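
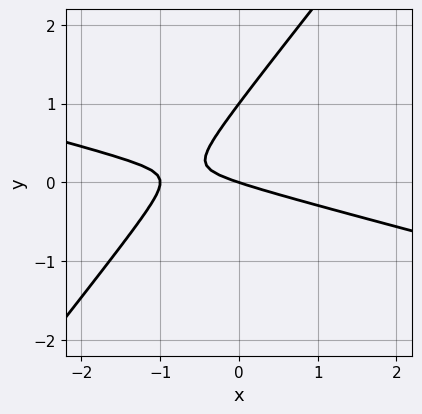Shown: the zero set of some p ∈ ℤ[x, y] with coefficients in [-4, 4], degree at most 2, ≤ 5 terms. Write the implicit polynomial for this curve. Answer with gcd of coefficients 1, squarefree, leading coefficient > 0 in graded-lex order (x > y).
x^2 + 3*x*y - 3*y^2 + x + 3*y

(a) deg p = 2.
(b) From the axis intercepts and sections: among the integer gridlines, it crosses the y-axis at y ∈ {0, 1}; the x-axis gridline crossings are at x ∈ {-1, 0}.
(c) Putting this together gives p.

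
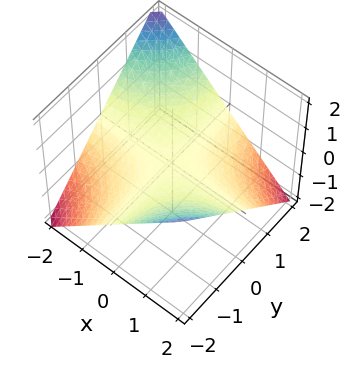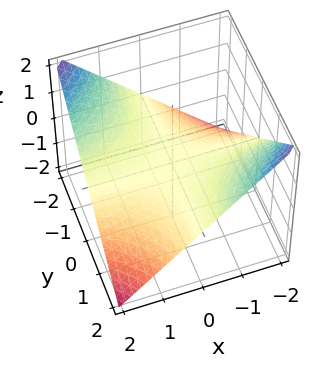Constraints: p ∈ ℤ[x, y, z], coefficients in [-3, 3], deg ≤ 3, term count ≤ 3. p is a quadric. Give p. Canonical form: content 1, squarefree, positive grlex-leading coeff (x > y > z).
x*y + 2*z

deg p = 2. A hyperbolic paraboloid; a quadric.
From the visible intercepts: the visible y-axis segment lies entirely on the surface; it meets the z-axis at z = 0 (among the integer gridlines); every point of the x-axis in the box is on the surface.
These observations pin down the coefficients.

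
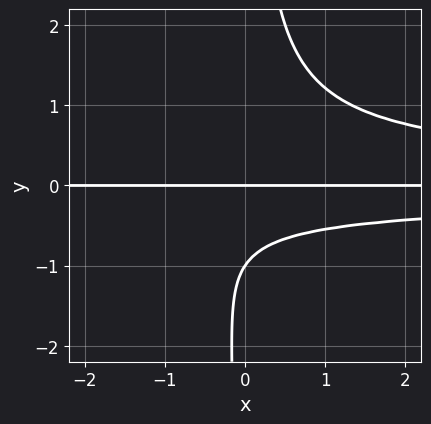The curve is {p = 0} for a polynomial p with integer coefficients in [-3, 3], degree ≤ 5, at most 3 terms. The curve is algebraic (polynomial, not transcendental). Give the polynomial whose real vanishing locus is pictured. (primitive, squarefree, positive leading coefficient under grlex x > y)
3*x*y^3 - 2*y^2 - 2*y

(a) The degree is 4 — no degree-3 curve has this shape.
(b) From the visible intercepts: the visible x-axis segment lies entirely on the curve; the y-axis gridline crossings are at y ∈ {-1, 0}.
(c) Solving for integer coefficients yields p as stated.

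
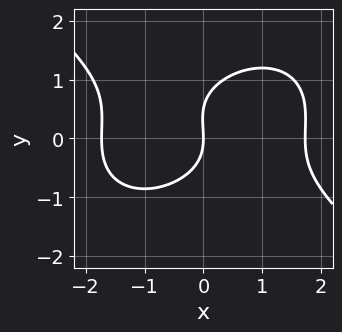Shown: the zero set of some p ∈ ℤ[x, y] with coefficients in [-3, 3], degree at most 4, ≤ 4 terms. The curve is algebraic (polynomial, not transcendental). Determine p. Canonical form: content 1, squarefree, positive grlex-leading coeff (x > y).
Degree: the shape is more complex than any degree-2 curve, so deg p = 3.
Reading off the gridlines: one y-axis crossing is at y = 0; one x-axis crossing is at x = 0.
Fitting integer coefficients to these (and the overall shape) gives p.

x^3 + 2*y^3 - y^2 - 3*x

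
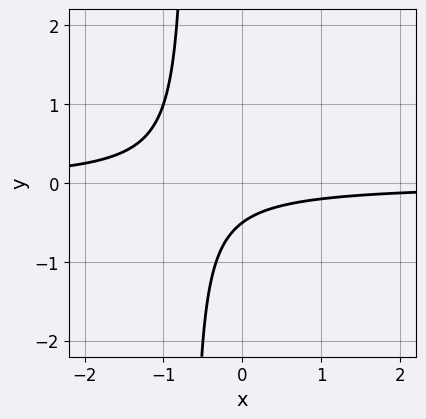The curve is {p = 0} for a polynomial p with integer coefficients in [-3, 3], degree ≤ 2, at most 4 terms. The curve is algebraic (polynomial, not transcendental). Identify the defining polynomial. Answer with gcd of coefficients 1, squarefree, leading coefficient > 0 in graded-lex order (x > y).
3*x*y + 2*y + 1

First, the degree is 2 — the shape is more complex than any degree-1 curve.
Then, from the visible intercepts: no x-intercept at any integer in the box.
Finally, the integer polynomial consistent with all of this is the stated p.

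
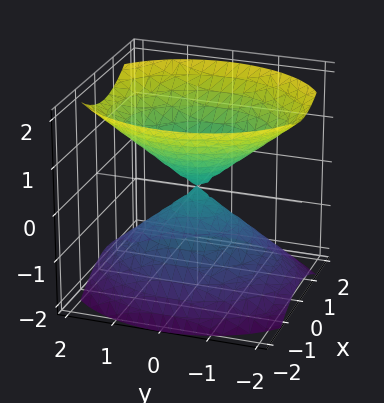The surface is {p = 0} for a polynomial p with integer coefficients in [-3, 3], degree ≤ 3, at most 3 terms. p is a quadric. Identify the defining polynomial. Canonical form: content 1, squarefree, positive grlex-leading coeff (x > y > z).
First, there are 2 components. Treating them together as one polynomial.
Next, degree: two nappes meeting at a single point; a quadric, so deg p = 2.
Then, symmetries: it's symmetric under z → −z, forcing even powers of z; mirror symmetry x ↦ −x ⇒ only even powers of x; the y ↦ −y reflection is a symmetry, so y appears only in even powers.
Next, observable constraints: one y-axis crossing is at y = 0; it crosses the z-axis at the gridline z = 0; one x-axis crossing is at x = 0.
Finally, together with the visible shape, these determine p as stated.

3*x^2 + 2*y^2 - 3*z^2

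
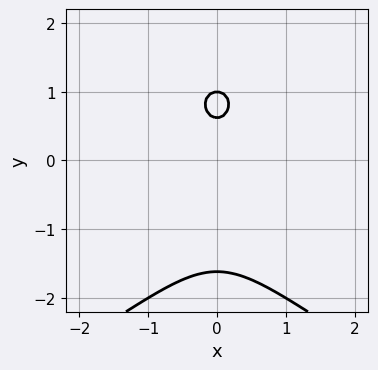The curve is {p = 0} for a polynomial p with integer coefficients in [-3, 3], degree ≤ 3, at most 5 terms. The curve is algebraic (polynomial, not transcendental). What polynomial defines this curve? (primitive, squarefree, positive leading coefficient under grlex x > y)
y^3 + 3*x^2 - 2*y + 1

1. Degree: the shape is more complex than any degree-2 curve, so deg p = 3.
2. Symmetries: the x ↦ −x reflection is a symmetry, so x appears only in even powers.
3. Observable constraints: it meets the y-axis at y = 1 (among the integer gridlines); it misses every integer gridline on the x-axis.
4. Together with the visible shape, these determine p as stated.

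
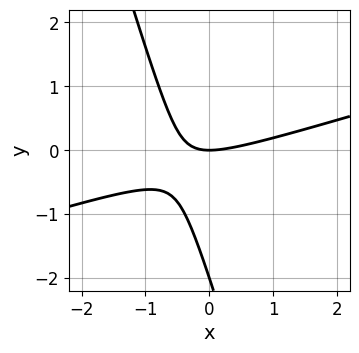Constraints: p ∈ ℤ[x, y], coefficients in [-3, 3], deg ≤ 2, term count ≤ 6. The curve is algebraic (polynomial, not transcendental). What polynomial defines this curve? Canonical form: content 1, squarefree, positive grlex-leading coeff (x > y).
x^2 - 3*x*y - y^2 - 2*y

1. Degree: a generic line meets the curve in up to 2 points, so deg p = 2.
2. From the axis intercepts and sections: it crosses the x-axis at the gridline x = 0; among the integer gridlines, it crosses the y-axis at y ∈ {-2, 0}.
3. The integer polynomial consistent with all of this is the stated p.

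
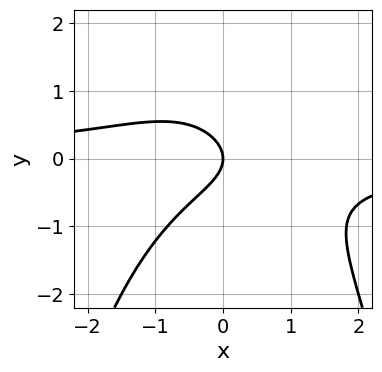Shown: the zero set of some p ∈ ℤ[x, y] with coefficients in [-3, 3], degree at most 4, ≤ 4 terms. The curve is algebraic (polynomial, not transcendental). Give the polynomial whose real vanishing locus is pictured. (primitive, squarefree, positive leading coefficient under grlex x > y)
First, the degree is 3 — a generic line meets the curve in up to 3 points.
Next, checking where it meets the axes: it meets the x-axis at x = 0 (among the integer gridlines); it crosses the y-axis at the gridline y = 0.
Finally, the integer polynomial consistent with all of this is the stated p.

2*x^2*y + 3*y^2 + 2*x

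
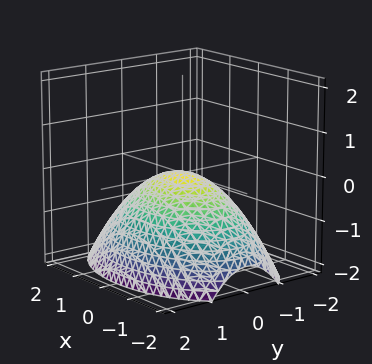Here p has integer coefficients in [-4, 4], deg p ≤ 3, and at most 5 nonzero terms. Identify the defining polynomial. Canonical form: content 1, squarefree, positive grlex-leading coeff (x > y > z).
x^2 + 2*y^2 + 3*z

1. deg p = 2.
2. Symmetries: it's symmetric under x → −x, forcing even powers of x; the y ↦ −y reflection is a symmetry, so y appears only in even powers.
3. Reading off the gridlines: it meets the z-axis at z = 0 (among the integer gridlines); it crosses the y-axis at the gridline y = 0; one x-axis crossing is at x = 0.
4. Fitting integer coefficients to these (and the overall shape) gives p.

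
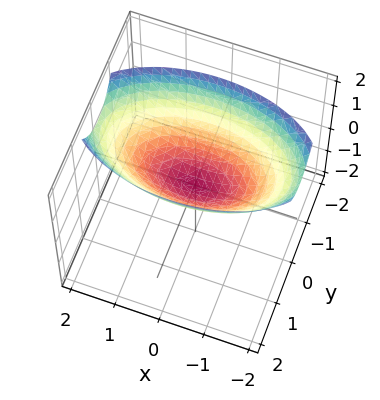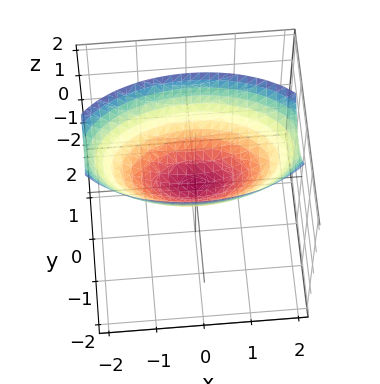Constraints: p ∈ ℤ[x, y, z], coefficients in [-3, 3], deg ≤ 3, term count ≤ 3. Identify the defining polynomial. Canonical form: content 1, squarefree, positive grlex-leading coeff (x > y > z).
x^2 + 3*y^2 - 3*z

The degree is 2 — a paraboloid; a quadric.
Symmetries: the y ↦ −y reflection is a symmetry, so y appears only in even powers; the x ↦ −x reflection is a symmetry, so x appears only in even powers.
From the visible intercepts: it crosses the x-axis at the gridline x = 0; it meets the z-axis at z = 0 (among the integer gridlines); it crosses the y-axis at the gridline y = 0.
Assembling these constraints gives the stated polynomial.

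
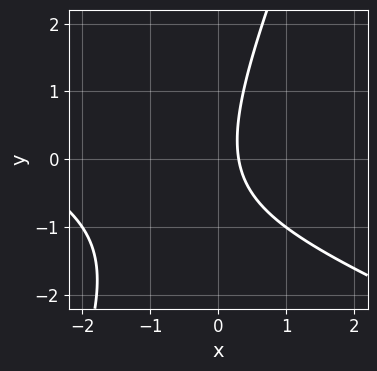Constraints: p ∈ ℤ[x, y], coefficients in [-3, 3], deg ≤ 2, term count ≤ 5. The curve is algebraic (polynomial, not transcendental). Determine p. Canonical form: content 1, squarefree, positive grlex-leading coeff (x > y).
x^2 + 2*x*y - y^2 + 3*x - 1

First, the degree is 2 — no degree-1 curve has this shape.
Next, observable constraints: no y-intercept at any integer in the box.
Finally, assembling these constraints gives the stated polynomial.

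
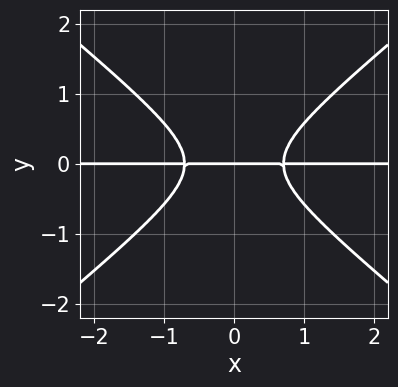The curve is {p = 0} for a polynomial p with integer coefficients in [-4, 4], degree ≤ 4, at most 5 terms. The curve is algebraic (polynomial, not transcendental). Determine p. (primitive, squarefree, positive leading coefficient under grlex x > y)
2*x^2*y - 3*y^3 - y

1. The degree is 3 — no degree-2 curve has this shape.
2. Symmetries: the x ↦ −x reflection is a symmetry, so x appears only in even powers.
3. Reading off the gridlines: the visible x-axis segment lies entirely on the curve; it meets the y-axis at y = 0 (among the integer gridlines).
4. Solving for integer coefficients yields p as stated.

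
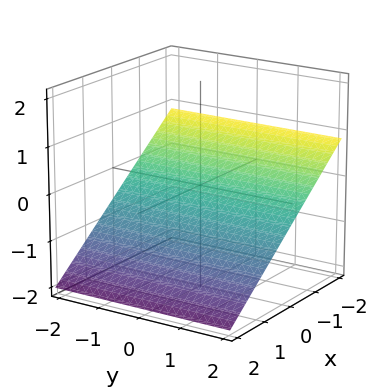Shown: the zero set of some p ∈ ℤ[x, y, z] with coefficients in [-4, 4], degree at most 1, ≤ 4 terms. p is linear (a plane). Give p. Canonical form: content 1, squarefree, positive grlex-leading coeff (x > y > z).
(a) The degree is 1 — the surface is flat (a plane).
(b) Reading off the gridlines: it crosses the x-axis at the gridline x = -1; the surface avoids every integer y-axis point in the box.
(c) Assembling these constraints gives the stated polynomial.

2*x + 3*z + 2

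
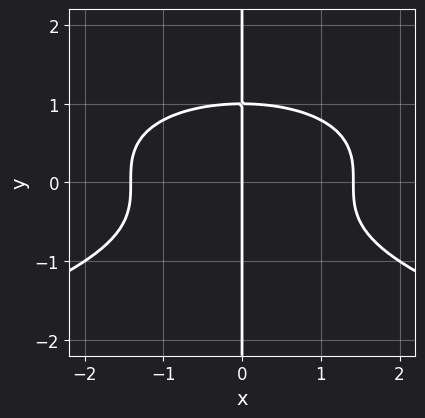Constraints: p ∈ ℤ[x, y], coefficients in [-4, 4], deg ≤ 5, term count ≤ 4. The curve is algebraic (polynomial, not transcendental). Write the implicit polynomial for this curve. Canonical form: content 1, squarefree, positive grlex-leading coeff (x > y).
2*x*y^3 + x^3 - 2*x

First, the degree is 4 — the shape is more complex than any degree-3 curve.
Next, from the visible intercepts: every point of the y-axis in the box is on the curve; one x-axis crossing is at x = 0.
Finally, matching integer coefficients to the picture gives p.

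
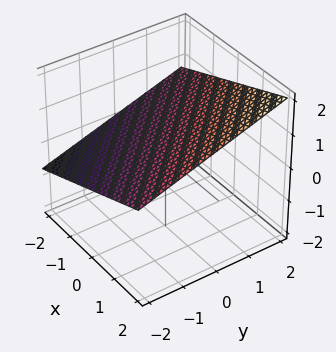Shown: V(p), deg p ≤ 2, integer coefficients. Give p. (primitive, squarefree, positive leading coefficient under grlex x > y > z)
x + y - 3*z + 2

(a) Degree: every cross-section is a straight line — this is a plane, so deg p = 1.
(b) From the visible intercepts: it meets the x-axis at x = -2 (among the integer gridlines); it crosses the y-axis at the gridline y = -2.
(c) Putting this together gives p.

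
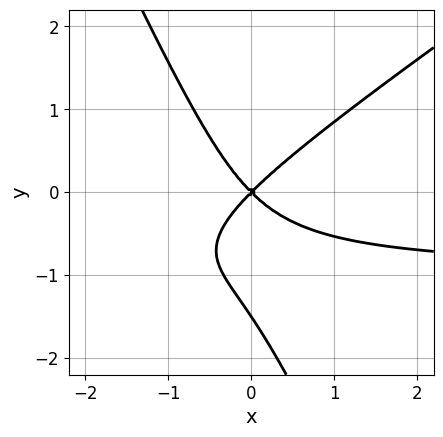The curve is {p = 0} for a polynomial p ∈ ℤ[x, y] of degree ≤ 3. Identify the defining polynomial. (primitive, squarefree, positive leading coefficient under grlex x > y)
3*x^2*y - 3*x*y^2 - 2*y^3 + 3*x^2 - 3*y^2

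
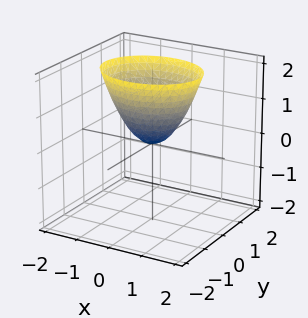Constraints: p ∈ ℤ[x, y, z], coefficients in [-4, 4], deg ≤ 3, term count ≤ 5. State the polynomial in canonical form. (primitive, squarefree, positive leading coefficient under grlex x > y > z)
2*x^2 + 3*y^2 - 2*z

First, deg p = 2.
Then, symmetries: mirror symmetry x ↦ −x ⇒ only even powers of x; mirror symmetry y ↦ −y ⇒ only even powers of y.
Next, reading off the gridlines: it meets the z-axis at z = 0 (among the integer gridlines); it crosses the y-axis at the gridline y = 0; it crosses the x-axis at the gridline x = 0.
Finally, matching integer coefficients to the picture gives p.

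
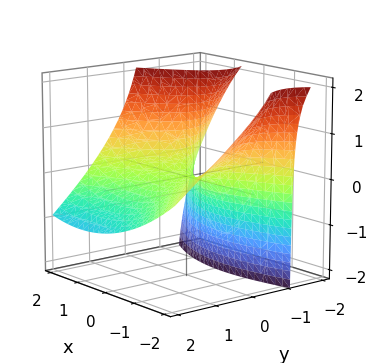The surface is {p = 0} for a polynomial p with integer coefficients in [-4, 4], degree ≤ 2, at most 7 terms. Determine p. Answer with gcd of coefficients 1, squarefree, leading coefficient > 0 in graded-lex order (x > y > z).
Degree: a generic line meets the surface in up to 2 points, so deg p = 2.
Checking where it meets the axes: one z-axis crossing is at z = 0; it meets the y-axis at y = 0 (among the integer gridlines); it crosses the x-axis at the gridline x = 0.
The integer polynomial consistent with all of this is the stated p.

x^2 - x*y - 2*y^2 - 3*y*z - 3*z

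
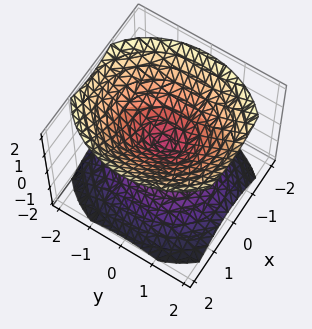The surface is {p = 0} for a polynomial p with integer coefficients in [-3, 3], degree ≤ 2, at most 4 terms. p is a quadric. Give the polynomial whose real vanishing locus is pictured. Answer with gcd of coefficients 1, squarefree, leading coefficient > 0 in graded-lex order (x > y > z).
3*x^2 + 2*y^2 - 3*z^2

First, the picture has 2 separate pieces.
Then, degree: two nappes meeting at a single point; a quadric, so deg p = 2.
Next, symmetries: it's symmetric under y → −y, forcing even powers of y; the x ↦ −x reflection is a symmetry, so x appears only in even powers; mirror symmetry z ↦ −z ⇒ only even powers of z.
Next, reading off the gridlines: it meets the x-axis at x = 0 (among the integer gridlines); it crosses the y-axis at the gridline y = 0; it crosses the z-axis at the gridline z = 0.
Finally, assembling these constraints gives the stated polynomial.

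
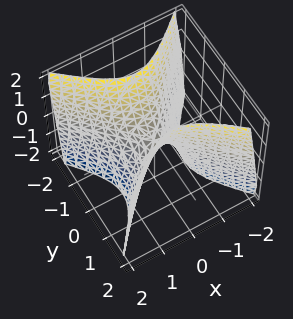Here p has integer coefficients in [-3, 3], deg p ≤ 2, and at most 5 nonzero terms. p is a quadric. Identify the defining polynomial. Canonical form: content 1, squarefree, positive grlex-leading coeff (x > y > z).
(a) deg p = 2. A hyperbolic paraboloid; a quadric.
(b) Symmetries: the y ↦ −y reflection is a symmetry, so y appears only in even powers; the x ↦ −x reflection is a symmetry, so x appears only in even powers.
(c) Observable constraints: one z-axis crossing is at z = 0; one y-axis crossing is at y = 0.
(d) These observations pin down the coefficients.

2*x^2 - 2*y^2 + z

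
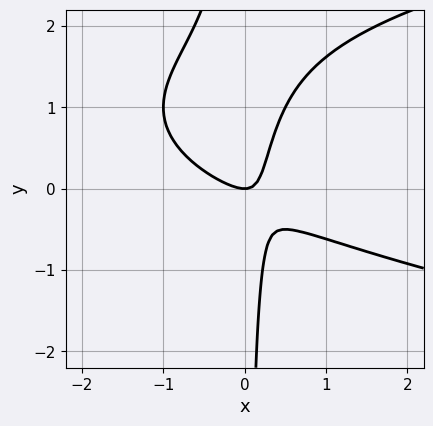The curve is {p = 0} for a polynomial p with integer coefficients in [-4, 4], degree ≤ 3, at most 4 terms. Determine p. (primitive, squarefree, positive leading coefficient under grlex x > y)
2*x*y^2 - 2*x^2 - 3*x*y + y

First, deg p = 3.
Next, from the axis intercepts and sections: it meets the y-axis at y = 0 (among the integer gridlines); one x-axis crossing is at x = 0.
Finally, putting this together gives p.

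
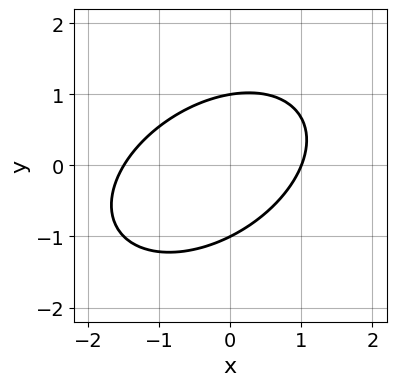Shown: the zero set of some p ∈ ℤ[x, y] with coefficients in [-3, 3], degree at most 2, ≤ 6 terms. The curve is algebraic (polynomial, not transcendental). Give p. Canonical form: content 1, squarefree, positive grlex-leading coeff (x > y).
2*x^2 - 2*x*y + 3*y^2 + x - 3

First, degree: a generic line meets the curve in up to 2 points, so deg p = 2.
Next, checking where it meets the axes: the y-axis gridline crossings are at y ∈ {-1, 1}; one x-axis crossing is at x = 1.
Finally, these observations pin down the coefficients.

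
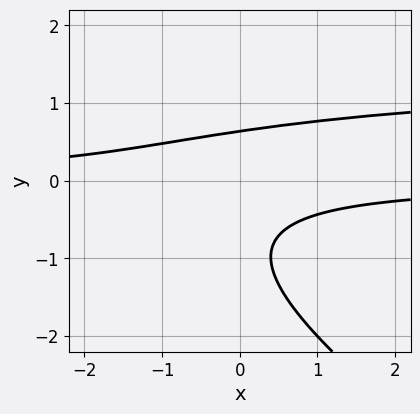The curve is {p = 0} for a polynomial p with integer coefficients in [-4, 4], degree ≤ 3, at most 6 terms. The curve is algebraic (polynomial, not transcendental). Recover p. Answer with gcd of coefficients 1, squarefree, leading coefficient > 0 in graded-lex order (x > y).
2*x*y^2 + 3*y^3 - 3*x*y + 3*y^2 - 2

(a) The degree is 3 — a generic line meets the curve in up to 3 points.
(b) From the axis intercepts and sections: it misses every integer gridline on the x-axis.
(c) Together with the visible shape, these determine p as stated.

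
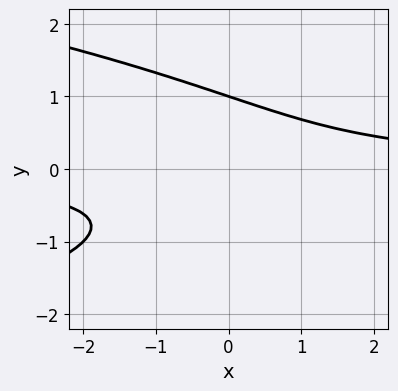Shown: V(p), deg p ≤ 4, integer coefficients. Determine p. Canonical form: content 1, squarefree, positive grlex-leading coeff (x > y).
y^3 + x*y - 1

(a) The degree is 3 — a generic line meets the curve in up to 3 points.
(b) From the visible intercepts: it meets the y-axis at y = 1 (among the integer gridlines); the curve avoids every integer x-axis point in the box.
(c) Assembling these constraints gives the stated polynomial.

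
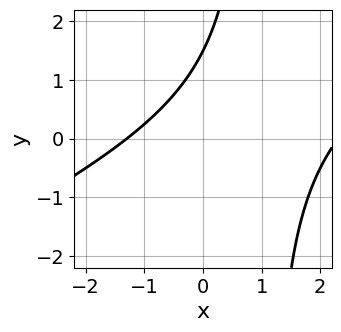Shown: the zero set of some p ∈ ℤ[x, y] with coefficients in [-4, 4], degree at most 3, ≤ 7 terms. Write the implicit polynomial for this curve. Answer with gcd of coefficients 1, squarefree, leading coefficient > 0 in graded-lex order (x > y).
x^2 - 2*x*y - x + 2*y - 3

First, deg p = 2. A generic line meets the curve in up to 2 points.
Finally, the integer polynomial consistent with all of this is the stated p.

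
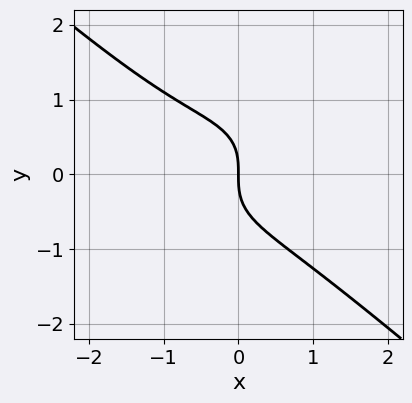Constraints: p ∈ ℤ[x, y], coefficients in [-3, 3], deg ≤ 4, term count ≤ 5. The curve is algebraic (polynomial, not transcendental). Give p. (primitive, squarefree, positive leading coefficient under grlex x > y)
1. deg p = 3. No degree-2 curve has this shape.
2. Against the integer gridlines: it meets the y-axis at y = 0 (among the integer gridlines); one x-axis crossing is at x = 0.
3. The integer polynomial consistent with all of this is the stated p.

2*x^3 + 3*y^3 + x^2 + 3*x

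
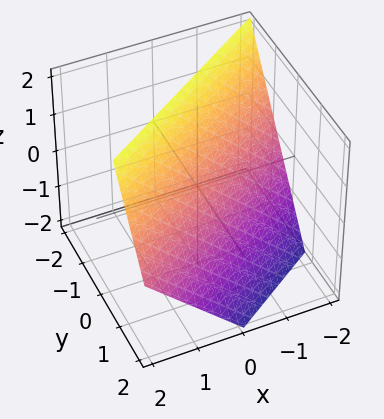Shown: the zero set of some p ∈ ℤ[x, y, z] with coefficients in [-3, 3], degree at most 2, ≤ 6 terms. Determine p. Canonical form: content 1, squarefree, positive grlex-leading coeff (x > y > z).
2*x - 3*y - 2*z + 2

Degree: every cross-section is a straight line — this is a plane, so deg p = 1.
From the visible intercepts: one z-axis crossing is at z = 1; it meets the x-axis at x = -1 (among the integer gridlines).
The integer polynomial consistent with all of this is the stated p.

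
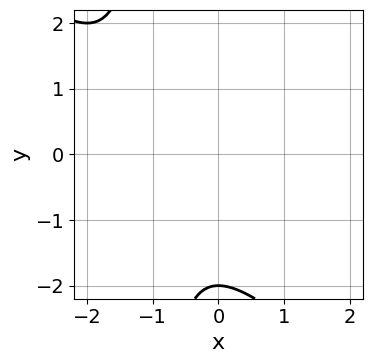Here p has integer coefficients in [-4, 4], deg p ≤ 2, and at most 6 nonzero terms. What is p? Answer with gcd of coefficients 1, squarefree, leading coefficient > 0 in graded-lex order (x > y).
x^2 + x*y + 2*x + y + 2

1. The degree is 2 — a generic line meets the curve in up to 2 points.
2. From the visible intercepts: it crosses the y-axis at the gridline y = -2; the curve avoids every integer x-axis point in the box.
3. Together with the visible shape, these determine p as stated.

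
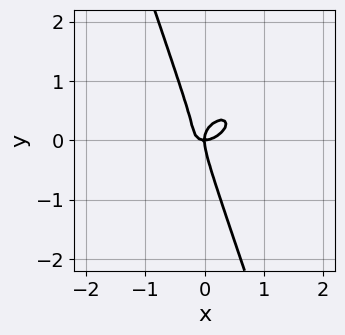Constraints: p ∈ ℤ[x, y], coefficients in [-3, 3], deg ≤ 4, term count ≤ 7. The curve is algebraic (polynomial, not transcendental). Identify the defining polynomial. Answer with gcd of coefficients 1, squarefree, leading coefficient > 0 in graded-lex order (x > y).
2*x^3 - 2*x^2*y + 2*x*y^2 + y^3 - x*y

Degree: the shape is more complex than any degree-2 curve, so deg p = 3.
Observable constraints: it crosses the x-axis at the gridline x = 0; it crosses the y-axis at the gridline y = 0.
Assembling these constraints gives the stated polynomial.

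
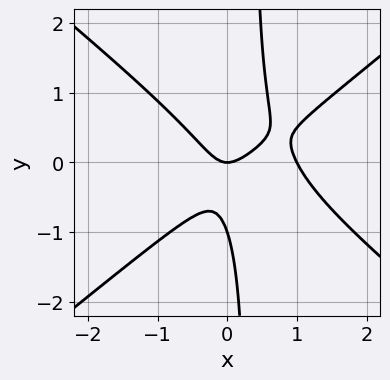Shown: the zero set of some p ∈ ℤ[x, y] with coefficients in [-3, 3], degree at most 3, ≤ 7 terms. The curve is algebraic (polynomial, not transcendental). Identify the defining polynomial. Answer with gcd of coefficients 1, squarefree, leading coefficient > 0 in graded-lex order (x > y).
2*x^3 - 3*x*y^2 - 2*x^2 + y^2 + y

deg p = 3. No degree-2 curve has this shape.
Reading off the gridlines: among the integer gridlines, it crosses the y-axis at y ∈ {-1, 0}; among the integer gridlines, it crosses the x-axis at x ∈ {0, 1}.
Fitting integer coefficients to these (and the overall shape) gives p.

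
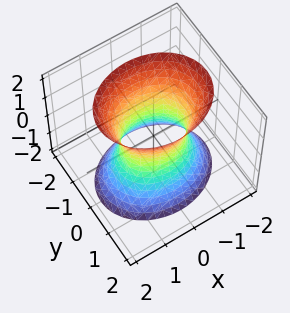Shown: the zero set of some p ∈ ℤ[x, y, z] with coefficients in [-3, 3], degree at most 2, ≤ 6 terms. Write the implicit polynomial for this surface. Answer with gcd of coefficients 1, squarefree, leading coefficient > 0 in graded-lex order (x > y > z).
2*x^2 + 3*y^2 - z^2 - 2

First, the degree is 2 — an hourglass — one-sheet hyperboloid; a quadric.
Then, symmetries: mirror symmetry z ↦ −z ⇒ only even powers of z; the y ↦ −y reflection is a symmetry, so y appears only in even powers; mirror symmetry x ↦ −x ⇒ only even powers of x.
Then, observable constraints: no z-intercept at any integer in the box; the x-axis gridline crossings are at x ∈ {-1, 1}.
Finally, fitting integer coefficients to these (and the overall shape) gives p.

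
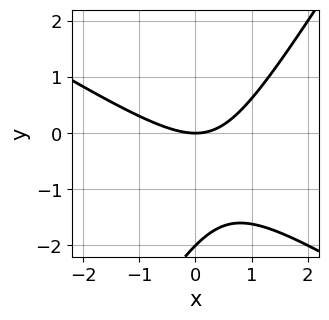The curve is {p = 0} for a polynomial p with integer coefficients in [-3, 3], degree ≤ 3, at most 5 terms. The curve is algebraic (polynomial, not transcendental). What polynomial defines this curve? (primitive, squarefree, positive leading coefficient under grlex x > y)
x^2 + x*y - y^2 - 2*y

(a) Degree: a generic line meets the curve in up to 2 points, so deg p = 2.
(b) Reading off the gridlines: it meets the x-axis at x = 0 (among the integer gridlines); among the integer gridlines, it crosses the y-axis at y ∈ {-2, 0}.
(c) Matching integer coefficients to the picture gives p.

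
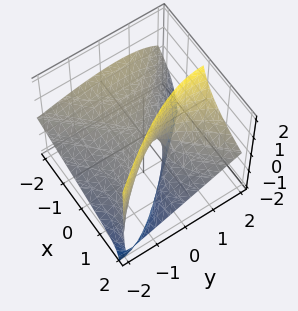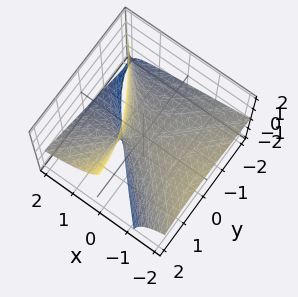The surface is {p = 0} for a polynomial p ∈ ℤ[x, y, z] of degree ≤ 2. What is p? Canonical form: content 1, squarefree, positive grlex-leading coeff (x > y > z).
First, degree: no degree-1 surface has this shape, so deg p = 2.
Then, reading off the gridlines: it crosses the z-axis at the gridline z = 0; it crosses the y-axis at the gridline y = 0; it crosses the x-axis at the gridline x = 0.
Finally, solving for integer coefficients yields p as stated.

x^2 + 3*x*z - y^2 + 2*y*z - 2*z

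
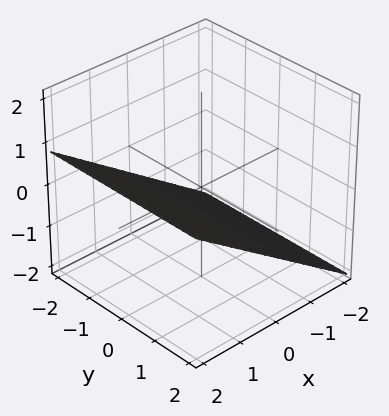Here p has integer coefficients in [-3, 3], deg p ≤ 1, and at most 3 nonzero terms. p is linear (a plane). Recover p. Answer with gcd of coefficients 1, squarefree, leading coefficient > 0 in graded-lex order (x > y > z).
2*x - 3*z - 2

The degree is 1 — the surface is flat (a plane).
Against the integer gridlines: it misses every integer gridline on the y-axis; one x-axis crossing is at x = 1.
Solving for integer coefficients yields p as stated.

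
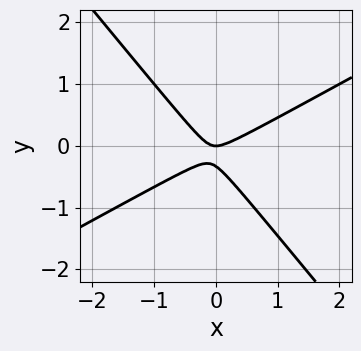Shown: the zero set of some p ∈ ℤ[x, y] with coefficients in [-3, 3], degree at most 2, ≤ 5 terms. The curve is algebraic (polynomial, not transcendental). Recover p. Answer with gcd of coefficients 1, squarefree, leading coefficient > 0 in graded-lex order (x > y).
2*x^2 - 2*x*y - 3*y^2 - y

First, degree: no degree-1 curve has this shape, so deg p = 2.
Next, from the axis intercepts and sections: one x-axis crossing is at x = 0; it meets the y-axis at y = 0 (among the integer gridlines).
Finally, these observations pin down the coefficients.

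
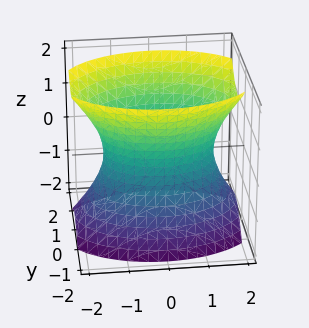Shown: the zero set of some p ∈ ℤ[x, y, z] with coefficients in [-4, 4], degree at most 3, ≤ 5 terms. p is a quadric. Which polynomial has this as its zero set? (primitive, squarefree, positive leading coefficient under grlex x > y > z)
x^2 + 2*y^2 - z^2 - 2

(a) Degree: one connected sheet with a waist; a quadric, so deg p = 2.
(b) Symmetries: the y ↦ −y reflection is a symmetry, so y appears only in even powers; mirror symmetry z ↦ −z ⇒ only even powers of z; it's symmetric under x → −x, forcing even powers of x.
(c) Reading off the gridlines: the y-axis gridline crossings are at y ∈ {-1, 1}; it misses every integer gridline on the z-axis.
(d) Assembling these constraints gives the stated polynomial.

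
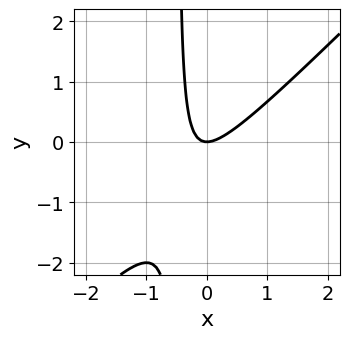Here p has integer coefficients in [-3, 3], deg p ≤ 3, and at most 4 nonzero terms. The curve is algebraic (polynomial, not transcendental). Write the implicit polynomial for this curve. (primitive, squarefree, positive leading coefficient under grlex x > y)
(a) Degree: a generic line meets the curve in up to 2 points, so deg p = 2.
(b) Observable constraints: it crosses the y-axis at the gridline y = 0; one x-axis crossing is at x = 0.
(c) Together with the visible shape, these determine p as stated.

2*x^2 - 2*x*y - y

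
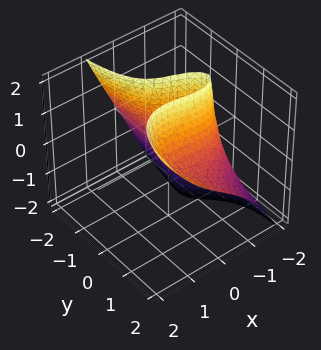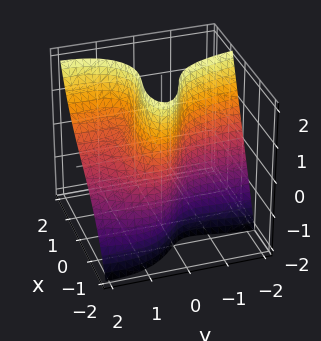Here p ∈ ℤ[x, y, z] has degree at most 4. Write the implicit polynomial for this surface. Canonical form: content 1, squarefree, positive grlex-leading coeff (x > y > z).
x^3 + 3*x*y^2 - 2*y^2*z - 3*x*y + 1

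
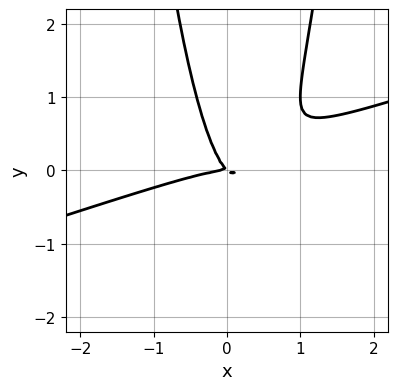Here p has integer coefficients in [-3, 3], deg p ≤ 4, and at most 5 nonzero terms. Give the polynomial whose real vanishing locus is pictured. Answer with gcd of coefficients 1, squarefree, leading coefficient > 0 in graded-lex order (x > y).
(a) Degree: no degree-2 curve has this shape, so deg p = 3.
(b) From the axis intercepts and sections: it meets the y-axis at y = 0 (among the integer gridlines); one x-axis crossing is at x = 0.
(c) Fitting integer coefficients to these (and the overall shape) gives p.

x^3 - 3*x^2*y + x*y + y^2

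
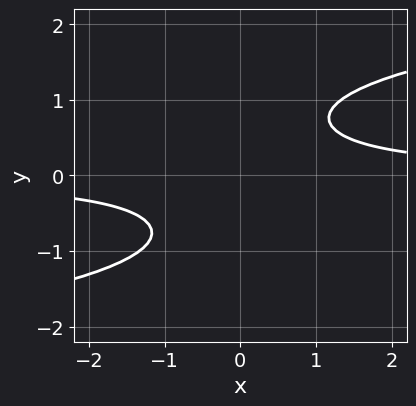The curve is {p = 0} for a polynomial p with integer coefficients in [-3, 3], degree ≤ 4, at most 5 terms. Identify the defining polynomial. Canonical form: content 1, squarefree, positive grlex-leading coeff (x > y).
First, the degree is 4 — a generic line meets the curve in up to 4 points.
Next, reading off the gridlines: the curve avoids every integer x-axis point in the box; it misses every integer gridline on the y-axis.
Finally, solving for integer coefficients yields p as stated.

2*y^4 - 3*x*y + 2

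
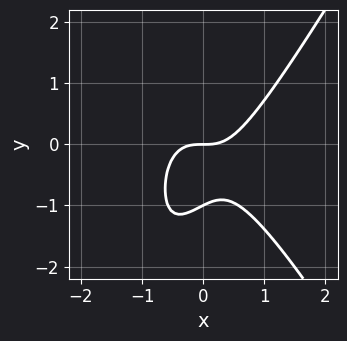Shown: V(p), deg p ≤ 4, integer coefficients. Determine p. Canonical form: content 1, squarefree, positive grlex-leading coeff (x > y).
3*x^3 - x*y^2 - 2*y^2 - 2*y

The degree is 3 — a generic line meets the curve in up to 3 points.
Against the integer gridlines: it crosses the x-axis at the gridline x = 0; among the integer gridlines, it crosses the y-axis at y ∈ {-1, 0}.
The integer polynomial consistent with all of this is the stated p.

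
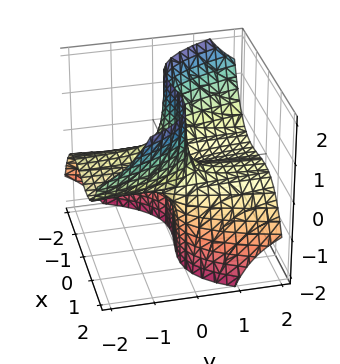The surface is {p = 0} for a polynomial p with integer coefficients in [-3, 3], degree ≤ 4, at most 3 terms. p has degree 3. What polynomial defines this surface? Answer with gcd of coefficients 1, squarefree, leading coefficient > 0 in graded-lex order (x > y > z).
The degree is 3 — the shape is more complex than any degree-2 surface.
Reading off the gridlines: the visible z-axis segment lies entirely on the surface; the visible y-axis segment lies entirely on the surface; among the integer gridlines, it crosses the x-axis at x ∈ {-1, 0, 1}.
Putting this together gives p.

x^3 + 3*y*z - x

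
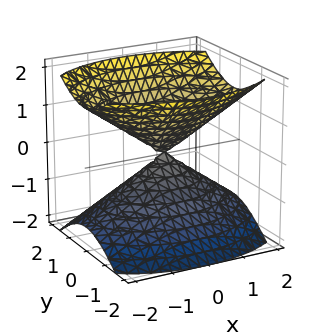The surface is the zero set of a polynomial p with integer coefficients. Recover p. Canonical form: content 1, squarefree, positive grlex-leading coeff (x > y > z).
x^2 + 2*y^2 - 2*z^2

First, the picture has 2 separate pieces. Treating them together as one polynomial.
Next, deg p = 2. A double cone through the origin; a quadric.
Next, symmetries: it's symmetric under z → −z, forcing even powers of z; mirror symmetry x ↦ −x ⇒ only even powers of x; mirror symmetry y ↦ −y ⇒ only even powers of y.
Next, reading off the gridlines: one y-axis crossing is at y = 0; one z-axis crossing is at z = 0; one x-axis crossing is at x = 0.
Finally, fitting integer coefficients to these (and the overall shape) gives p.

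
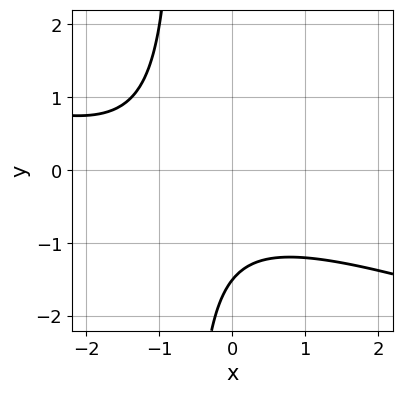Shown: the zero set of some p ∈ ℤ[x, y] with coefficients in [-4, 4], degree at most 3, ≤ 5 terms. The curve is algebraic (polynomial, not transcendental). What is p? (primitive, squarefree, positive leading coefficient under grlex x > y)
First, the degree is 2 — the shape is more complex than any degree-1 curve.
Then, from the axis intercepts and sections: no x-intercept at any integer in the box.
Finally, together with the visible shape, these determine p as stated.

x^2 + 3*x*y + 2*x + 2*y + 3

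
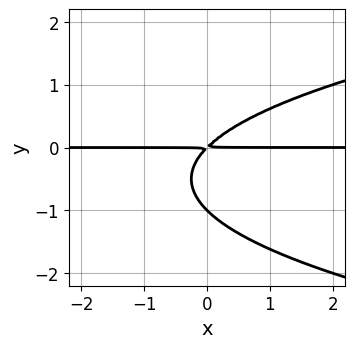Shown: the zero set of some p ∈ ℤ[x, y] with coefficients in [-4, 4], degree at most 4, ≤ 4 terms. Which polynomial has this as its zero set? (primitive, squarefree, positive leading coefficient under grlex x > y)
y^3 - x*y + y^2

First, degree: a generic line meets the curve in up to 3 points, so deg p = 3.
Next, reading off the gridlines: the visible x-axis segment lies entirely on the curve; one y-axis crossing is at y = -1.
Finally, solving for integer coefficients yields p as stated.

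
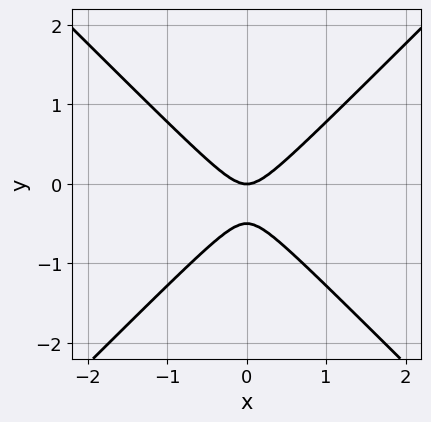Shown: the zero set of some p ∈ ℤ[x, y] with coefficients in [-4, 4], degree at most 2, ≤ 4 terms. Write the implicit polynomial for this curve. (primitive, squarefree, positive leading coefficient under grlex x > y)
1. deg p = 2. The shape is more complex than any degree-1 curve.
2. Symmetries: mirror symmetry x ↦ −x ⇒ only even powers of x.
3. Reading off the gridlines: one x-axis crossing is at x = 0; it crosses the y-axis at the gridline y = 0.
4. Assembling these constraints gives the stated polynomial.

2*x^2 - 2*y^2 - y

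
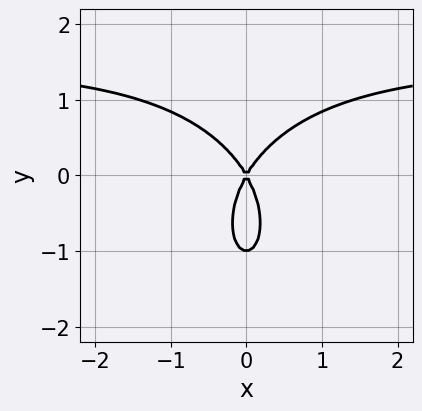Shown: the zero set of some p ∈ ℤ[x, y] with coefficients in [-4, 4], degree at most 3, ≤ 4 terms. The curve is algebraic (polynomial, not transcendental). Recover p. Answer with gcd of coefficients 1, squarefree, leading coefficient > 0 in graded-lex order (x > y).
2*x^2*y + y^3 - 3*x^2 + y^2

1. Degree: a generic line meets the curve in up to 3 points, so deg p = 3.
2. Symmetries: it's symmetric under x → −x, forcing even powers of x.
3. Checking where it meets the axes: it crosses the x-axis at the gridline x = 0; among the integer gridlines, it crosses the y-axis at y ∈ {-1, 0}.
4. Assembling these constraints gives the stated polynomial.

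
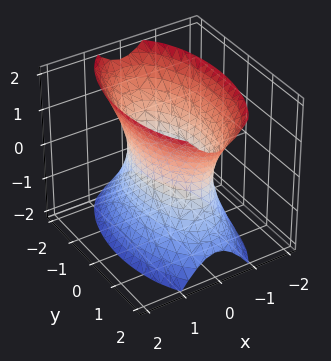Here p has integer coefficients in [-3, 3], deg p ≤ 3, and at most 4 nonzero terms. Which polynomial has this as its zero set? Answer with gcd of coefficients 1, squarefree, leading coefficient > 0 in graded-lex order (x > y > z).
(a) Degree: an hourglass — one-sheet hyperboloid; a quadric, so deg p = 2.
(b) Symmetries: it's symmetric under x → −x, forcing even powers of x; mirror symmetry z ↦ −z ⇒ only even powers of z; mirror symmetry y ↦ −y ⇒ only even powers of y.
(c) Checking where it meets the axes: it misses every integer gridline on the z-axis.
(d) The integer polynomial consistent with all of this is the stated p.

3*x^2 + y^2 - z^2 - 2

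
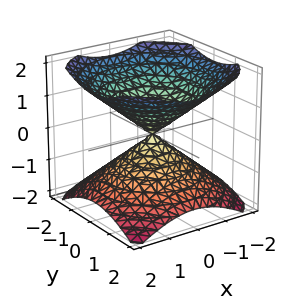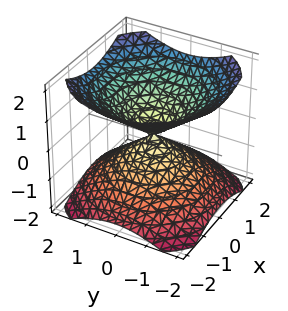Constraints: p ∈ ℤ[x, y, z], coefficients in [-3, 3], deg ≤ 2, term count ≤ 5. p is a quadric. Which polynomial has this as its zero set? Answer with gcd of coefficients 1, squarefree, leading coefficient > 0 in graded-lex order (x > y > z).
2*x^2 + 2*y^2 - 3*z^2

The picture has 2 separate pieces.
deg p = 2.
Symmetries: mirror symmetry z ↦ −z ⇒ only even powers of z; the z-axis is an axis of rotation, so x and y enter only as x² + y².
From the visible intercepts: a circular section at z = 1 has radius between 1 and 2; one z-axis crossing is at z = 0.
The integer polynomial consistent with all of this is the stated p.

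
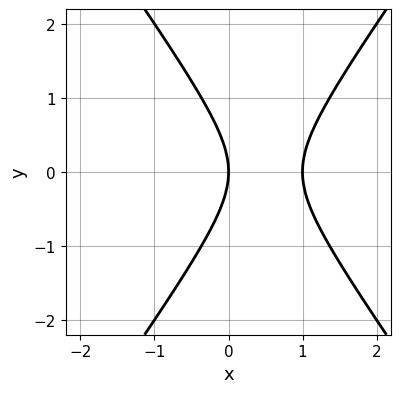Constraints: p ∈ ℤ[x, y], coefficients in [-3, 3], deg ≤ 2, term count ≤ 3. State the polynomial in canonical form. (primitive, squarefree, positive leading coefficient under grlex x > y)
2*x^2 - y^2 - 2*x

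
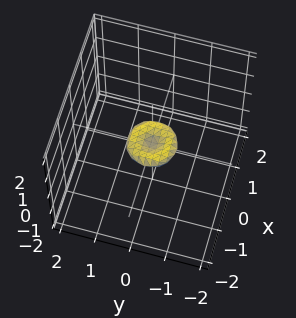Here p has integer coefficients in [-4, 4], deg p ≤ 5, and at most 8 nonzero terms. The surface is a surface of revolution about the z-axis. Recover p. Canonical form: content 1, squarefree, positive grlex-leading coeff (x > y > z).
2*x^4 + 4*x^2*y^2 + 2*y^4 - x^2 - y^2 + 3*z^2

deg p = 4.
Symmetries: rotational symmetry about the z-axis ⇒ p depends on x, y only through x² + y².
From the visible intercepts: it crosses the x-axis at the gridline x = 0; one z-axis crossing is at z = 0.
Solving for integer coefficients yields p as stated.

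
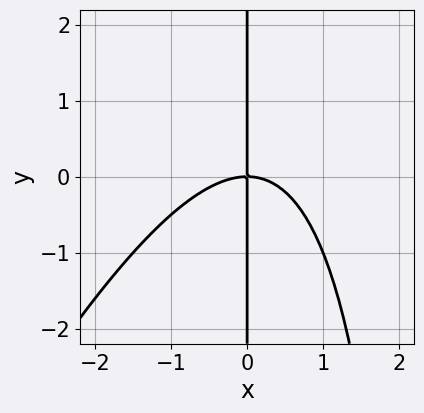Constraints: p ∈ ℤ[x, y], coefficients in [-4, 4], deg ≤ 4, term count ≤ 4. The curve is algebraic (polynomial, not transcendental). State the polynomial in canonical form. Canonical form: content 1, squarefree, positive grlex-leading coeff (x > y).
2*x^3 - x^2*y + 3*x*y

1. The degree is 3 — a generic line meets the curve in up to 3 points.
2. From the axis intercepts and sections: the visible y-axis segment lies entirely on the curve; it crosses the x-axis at the gridline x = 0.
3. Solving for integer coefficients yields p as stated.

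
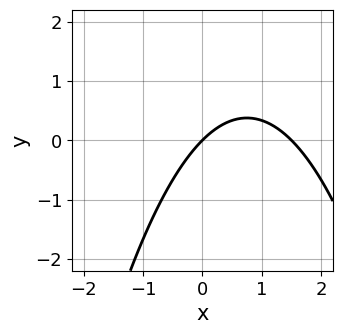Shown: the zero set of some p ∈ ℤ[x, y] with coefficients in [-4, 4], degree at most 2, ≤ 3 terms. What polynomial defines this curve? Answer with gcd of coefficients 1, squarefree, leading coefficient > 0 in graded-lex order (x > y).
(a) The degree is 2 — a generic line meets the curve in up to 2 points.
(b) Against the integer gridlines: it meets the y-axis at y = 0 (among the integer gridlines); one x-axis crossing is at x = 0.
(c) Matching integer coefficients to the picture gives p.

2*x^2 - 3*x + 3*y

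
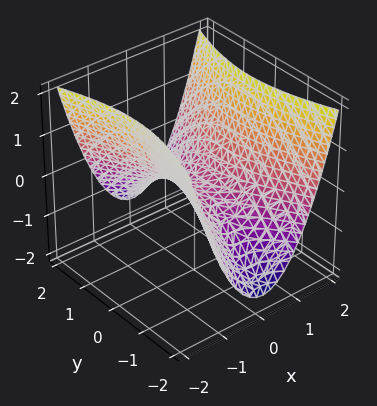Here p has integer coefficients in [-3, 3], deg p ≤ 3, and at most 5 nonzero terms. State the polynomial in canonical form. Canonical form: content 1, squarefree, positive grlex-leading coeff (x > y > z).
3*x^2 - y^2 - 3*z

Degree: a hyperbolic paraboloid; a quadric, so deg p = 2.
Symmetries: it's symmetric under y → −y, forcing even powers of y; it's symmetric under x → −x, forcing even powers of x.
Observable constraints: it crosses the z-axis at the gridline z = 0; one y-axis crossing is at y = 0; it crosses the x-axis at the gridline x = 0.
These observations pin down the coefficients.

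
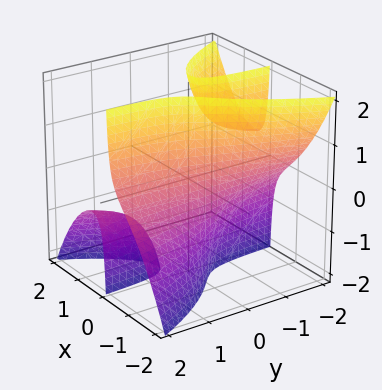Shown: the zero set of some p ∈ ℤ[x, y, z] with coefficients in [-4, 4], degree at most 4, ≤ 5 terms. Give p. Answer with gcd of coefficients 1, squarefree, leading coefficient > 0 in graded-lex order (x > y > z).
3*x^3 + 3*x*y*z + 1

(a) I count 3 distinct pieces.
(b) deg p = 3.
(c) Reading off the gridlines: the surface avoids every integer z-axis point in the box; no y-intercept at any integer in the box.
(d) These observations pin down the coefficients.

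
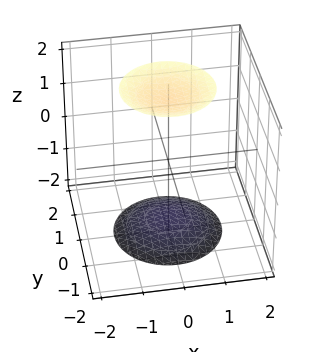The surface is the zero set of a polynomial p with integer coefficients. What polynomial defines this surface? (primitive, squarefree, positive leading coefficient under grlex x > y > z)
The picture has 2 separate pieces. They look like related sheets of one shape, so recover p as a whole.
deg p = 2. Two sheets facing apart; a quadric.
Symmetries: every cross-section ⟂ z is a circle, so x, y appear only via x² + y²; the z ↦ −z reflection is a symmetry, so z appears only in even powers.
From the visible intercepts: a circular section at z = 2 has radius exactly 1; the surface avoids every integer y-axis point in the box.
Matching integer coefficients to the picture gives p.

x^2 + y^2 - z^2 + 3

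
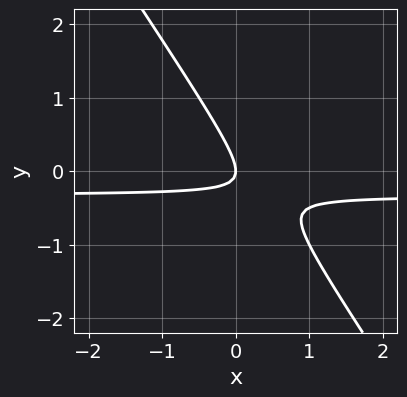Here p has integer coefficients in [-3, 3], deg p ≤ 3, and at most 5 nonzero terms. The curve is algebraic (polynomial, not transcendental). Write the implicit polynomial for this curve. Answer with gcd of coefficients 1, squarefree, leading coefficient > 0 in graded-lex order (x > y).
3*x*y + 2*y^2 + x

First, the degree is 2 — no degree-1 curve has this shape.
Then, from the visible intercepts: it crosses the y-axis at the gridline y = 0; it meets the x-axis at x = 0 (among the integer gridlines).
Finally, the integer polynomial consistent with all of this is the stated p.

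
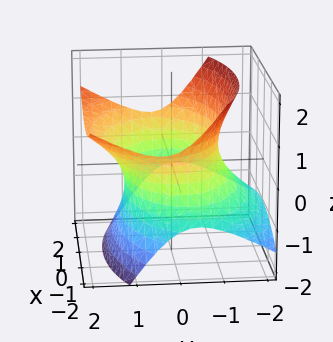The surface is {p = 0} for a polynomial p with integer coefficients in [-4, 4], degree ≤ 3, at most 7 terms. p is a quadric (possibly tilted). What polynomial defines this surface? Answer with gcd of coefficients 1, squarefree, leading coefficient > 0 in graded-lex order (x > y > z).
x^2 + 2*y^2 - 2*y*z - 2*z^2 - 3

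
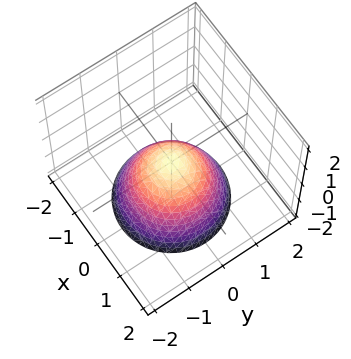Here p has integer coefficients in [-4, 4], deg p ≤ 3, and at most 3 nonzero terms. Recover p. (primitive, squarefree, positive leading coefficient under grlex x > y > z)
1. The degree is 2 — a single bowl opening along one axis; a quadric.
2. Symmetry: the surface is invariant under rotation about z: p = q(x² + y², z).
3. Checking where it meets the axes: it crosses the x-axis at the gridline x = 0; it meets the z-axis at z = 0 (among the integer gridlines).
4. The integer polynomial consistent with all of this is the stated p.

x^2 + y^2 + z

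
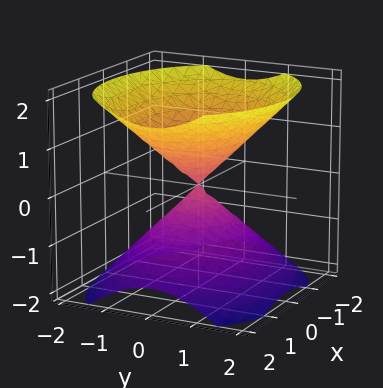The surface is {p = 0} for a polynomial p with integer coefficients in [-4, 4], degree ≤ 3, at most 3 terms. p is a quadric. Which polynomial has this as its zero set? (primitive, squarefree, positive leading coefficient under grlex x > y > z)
First, there are 2 components.
Then, degree: a double cone through the origin; a quadric, so deg p = 2.
Next, symmetries: mirror symmetry x ↦ −x ⇒ only even powers of x; it's symmetric under y → −y, forcing even powers of y; it's symmetric under z → −z, forcing even powers of z.
Next, from the visible intercepts: it crosses the y-axis at the gridline y = 0; it meets the x-axis at x = 0 (among the integer gridlines); one z-axis crossing is at z = 0.
Finally, fitting integer coefficients to these (and the overall shape) gives p.

2*x^2 + 3*y^2 - 3*z^2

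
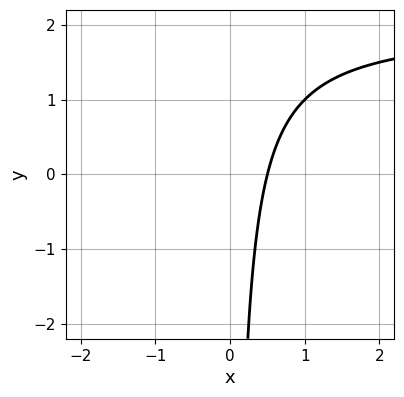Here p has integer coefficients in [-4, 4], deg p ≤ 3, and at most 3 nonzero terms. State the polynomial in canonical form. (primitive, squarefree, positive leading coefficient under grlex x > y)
(a) deg p = 2.
(b) Reading off the gridlines: the curve avoids every integer y-axis point in the box.
(c) These observations pin down the coefficients.

x*y - 2*x + 1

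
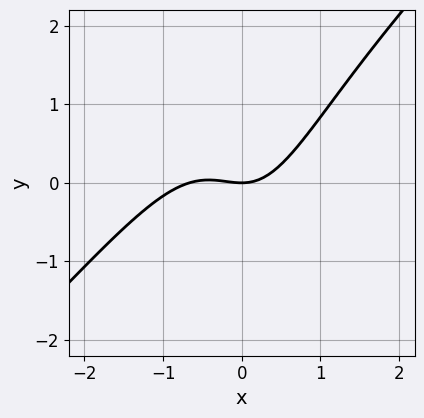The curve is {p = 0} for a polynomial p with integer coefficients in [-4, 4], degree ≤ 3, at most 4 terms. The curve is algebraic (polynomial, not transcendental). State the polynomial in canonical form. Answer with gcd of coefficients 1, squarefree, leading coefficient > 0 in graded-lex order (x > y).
(a) The degree is 3 — no degree-2 curve has this shape.
(b) Checking where it meets the axes: it crosses the y-axis at the gridline y = 0; it meets the x-axis at x = 0 (among the integer gridlines).
(c) These observations pin down the coefficients.

3*x^3 - 3*x^2*y + 2*x^2 - 3*y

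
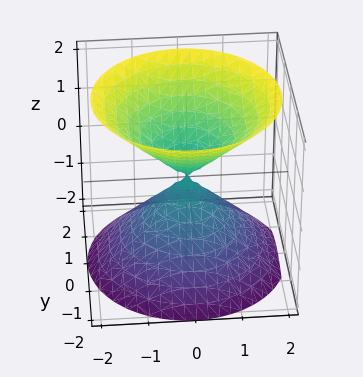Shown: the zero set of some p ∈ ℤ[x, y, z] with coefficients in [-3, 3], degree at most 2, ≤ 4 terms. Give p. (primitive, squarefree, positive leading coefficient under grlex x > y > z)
1. The picture has 2 separate pieces. They look like related sheets of one shape, so recover p as a whole.
2. The degree is 2 — two nappes meeting at a single point; a quadric.
3. Symmetries: the surface is invariant under rotation about z: p = q(x² + y², z); it's symmetric under z → −z, forcing even powers of z.
4. Against the integer gridlines: it crosses the x-axis at the gridline x = 0; one y-axis crossing is at y = 0.
5. These observations pin down the coefficients.

x^2 + y^2 - z^2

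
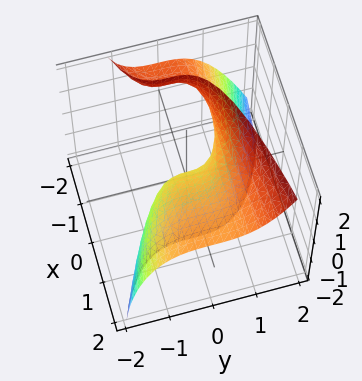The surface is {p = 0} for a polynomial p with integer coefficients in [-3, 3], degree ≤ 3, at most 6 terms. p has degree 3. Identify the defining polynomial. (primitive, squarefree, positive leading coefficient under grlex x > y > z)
2*y^3 - 3*x*z - z^2 + 3*x

First, deg p = 3.
Then, reading off the gridlines: it meets the x-axis at x = 0 (among the integer gridlines); it meets the z-axis at z = 0 (among the integer gridlines); it meets the y-axis at y = 0 (among the integer gridlines).
Finally, matching integer coefficients to the picture gives p.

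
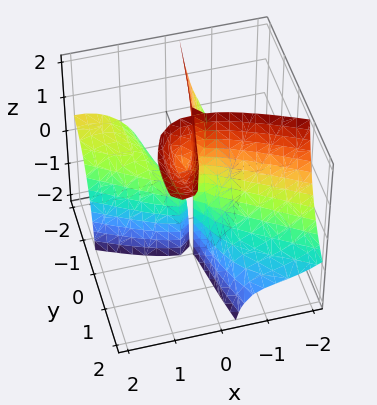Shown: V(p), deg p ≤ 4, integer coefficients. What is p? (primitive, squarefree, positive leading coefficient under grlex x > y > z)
2*x^3 + 3*x^2*y - 3*x*y*z + y^2

The picture has 2 separate pieces.
The degree is 3 — a generic line meets the surface in up to 3 points.
Checking where it meets the axes: every point of the z-axis in the box is on the surface; one y-axis crossing is at y = 0.
Fitting integer coefficients to these (and the overall shape) gives p.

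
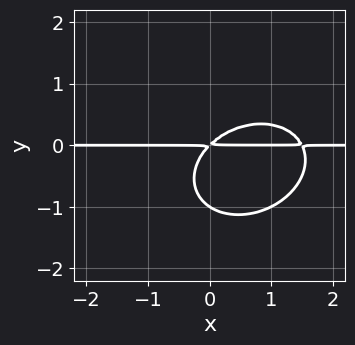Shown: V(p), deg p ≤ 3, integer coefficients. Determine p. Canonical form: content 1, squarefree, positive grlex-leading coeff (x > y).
(a) deg p = 3. No degree-2 curve has this shape.
(b) Against the integer gridlines: the visible x-axis segment lies entirely on the curve; it crosses the y-axis at the gridline y = -1.
(c) The integer polynomial consistent with all of this is the stated p.

2*x^2*y - x*y^2 + 3*y^3 - 3*x*y + 3*y^2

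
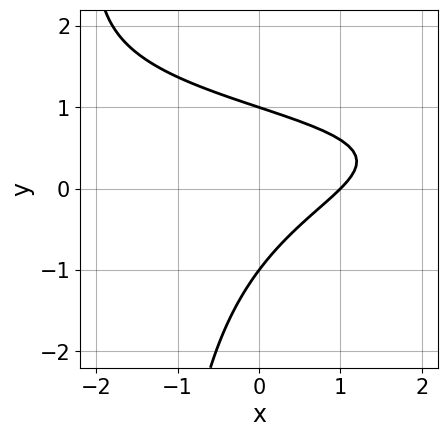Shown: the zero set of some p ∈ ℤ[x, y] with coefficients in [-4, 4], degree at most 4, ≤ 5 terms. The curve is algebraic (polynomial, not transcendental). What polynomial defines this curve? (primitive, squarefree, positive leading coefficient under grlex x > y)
1. Degree: a generic line meets the curve in up to 3 points, so deg p = 3.
2. From the axis intercepts and sections: the y-axis gridline crossings are at y ∈ {-1, 1}; one x-axis crossing is at x = 1.
3. Fitting integer coefficients to these (and the overall shape) gives p.

2*x*y^2 - 3*x*y + 3*y^2 + 3*x - 3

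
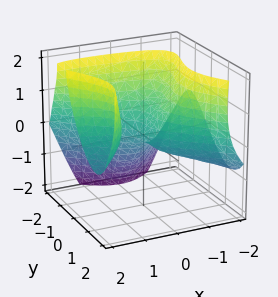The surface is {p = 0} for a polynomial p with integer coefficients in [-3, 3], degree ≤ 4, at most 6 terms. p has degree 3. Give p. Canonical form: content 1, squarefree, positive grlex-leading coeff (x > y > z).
(a) The picture has 2 separate pieces. They look like related sheets of one shape, so recover p as a whole.
(b) deg p = 3. The shape is more complex than any degree-2 surface.
(c) Observable constraints: it crosses the x-axis at the gridline x = 0; one y-axis crossing is at y = 0.
(d) Putting this together gives p.

3*x^2*y + 3*x^2*z - 3*y^3 - 3*z^2 - 2*x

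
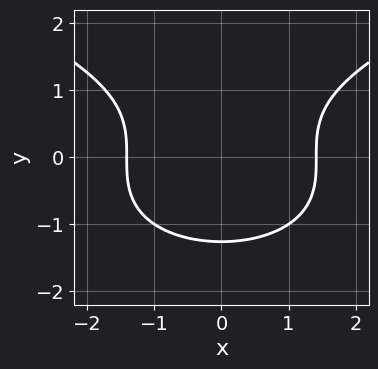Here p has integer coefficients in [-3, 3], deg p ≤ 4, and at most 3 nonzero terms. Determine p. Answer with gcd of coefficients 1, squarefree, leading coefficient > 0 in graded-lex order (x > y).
(a) Degree: the shape is more complex than any degree-2 curve, so deg p = 3.
(b) Symmetries: it's symmetric under x → −x, forcing even powers of x.
(c) Putting this together gives p.

y^3 - x^2 + 2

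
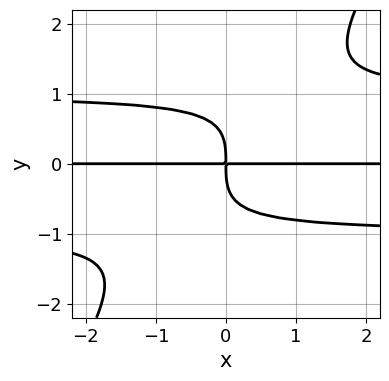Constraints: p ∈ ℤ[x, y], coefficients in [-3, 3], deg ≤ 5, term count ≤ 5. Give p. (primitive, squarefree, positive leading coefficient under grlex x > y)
3*x*y^3 - 2*y^4 - 3*x*y

(a) The degree is 4 — no degree-3 curve has this shape.
(b) Against the integer gridlines: every point of the x-axis in the box is on the curve.
(c) The integer polynomial consistent with all of this is the stated p.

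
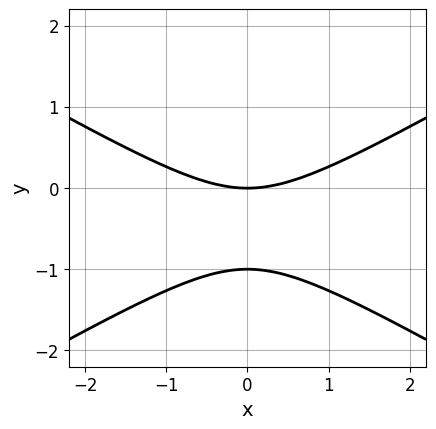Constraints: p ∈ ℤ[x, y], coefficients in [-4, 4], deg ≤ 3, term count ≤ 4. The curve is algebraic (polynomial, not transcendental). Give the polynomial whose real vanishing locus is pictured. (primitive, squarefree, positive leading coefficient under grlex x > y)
x^2 - 3*y^2 - 3*y

The degree is 2 — no degree-1 curve has this shape.
Symmetries: it's symmetric under x → −x, forcing even powers of x.
Checking where it meets the axes: among the integer gridlines, it crosses the y-axis at y ∈ {-1, 0}; it crosses the x-axis at the gridline x = 0.
Putting this together gives p.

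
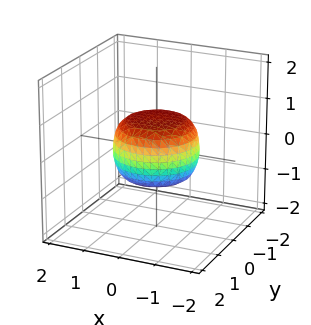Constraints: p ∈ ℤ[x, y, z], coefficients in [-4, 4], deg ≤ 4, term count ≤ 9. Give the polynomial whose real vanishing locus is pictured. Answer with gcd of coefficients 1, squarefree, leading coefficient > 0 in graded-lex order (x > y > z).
2*x^4 + 4*x^2*y^2 + 2*y^4 - x^2 - y^2 + 3*z^2 - 2

(a) Degree: the shape is more complex than any degree-3 surface, so deg p = 4.
(b) By symmetry, every cross-section ⟂ z is a circle, so x, y appear only via x² + y².
(c) Checking where it meets the axes: a circular section at z = 0 has radius between 1 and 2.
(d) Fitting integer coefficients to these (and the overall shape) gives p.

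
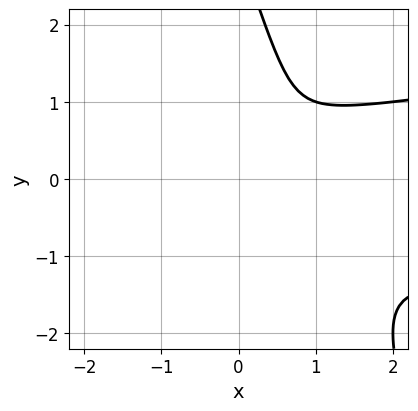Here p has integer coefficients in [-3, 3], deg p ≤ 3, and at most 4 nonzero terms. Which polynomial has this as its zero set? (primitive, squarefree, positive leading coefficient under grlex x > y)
3*x*y^2 + y^3 - x^2 - 3*y^2

1. Degree: no degree-2 curve has this shape, so deg p = 3.
2. The integer polynomial consistent with all of this is the stated p.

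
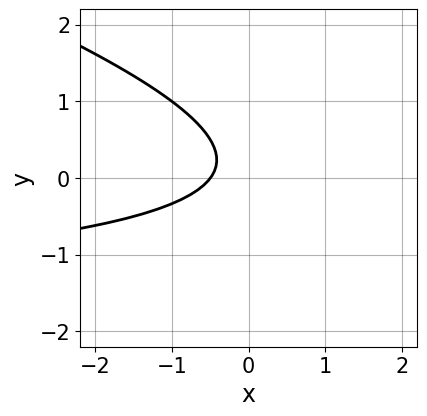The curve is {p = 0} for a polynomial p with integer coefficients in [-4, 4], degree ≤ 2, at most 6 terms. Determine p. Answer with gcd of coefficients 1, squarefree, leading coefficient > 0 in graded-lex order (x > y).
1. deg p = 2. The shape is more complex than any degree-1 curve.
2. Reading off the gridlines: it misses every integer gridline on the y-axis.
3. The integer polynomial consistent with all of this is the stated p.

x*y + 3*y^2 + 2*x - y + 1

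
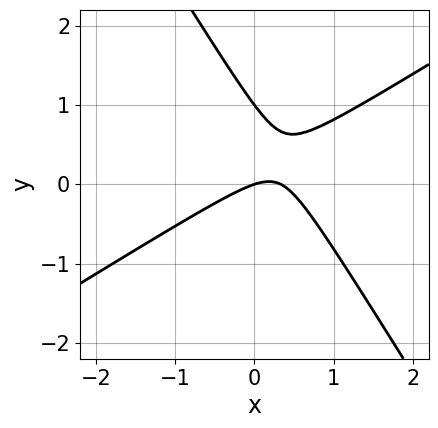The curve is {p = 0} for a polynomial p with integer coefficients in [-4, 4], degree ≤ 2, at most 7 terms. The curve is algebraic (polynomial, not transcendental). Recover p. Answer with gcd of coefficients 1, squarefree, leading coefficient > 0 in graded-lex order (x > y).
3*x^2 - 3*x*y - 3*y^2 - x + 3*y

First, the degree is 2 — a generic line meets the curve in up to 2 points.
Next, reading off the gridlines: one x-axis crossing is at x = 0; the y-axis gridline crossings are at y ∈ {0, 1}.
Finally, assembling these constraints gives the stated polynomial.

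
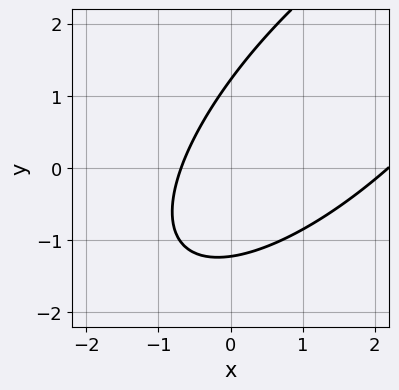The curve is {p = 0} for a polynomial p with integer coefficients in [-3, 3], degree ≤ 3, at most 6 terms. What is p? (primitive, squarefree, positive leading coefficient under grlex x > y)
2*x^2 - 3*x*y + 2*y^2 - 3*x - 3

Degree: no degree-1 curve has this shape, so deg p = 2.
Putting this together gives p.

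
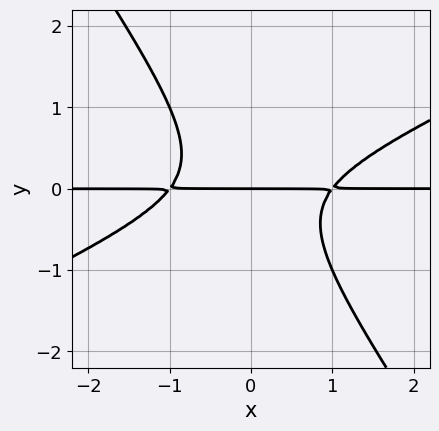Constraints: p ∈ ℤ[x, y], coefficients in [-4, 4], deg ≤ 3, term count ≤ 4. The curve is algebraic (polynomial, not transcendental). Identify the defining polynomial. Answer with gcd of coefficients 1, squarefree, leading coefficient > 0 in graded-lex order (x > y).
First, deg p = 3. No degree-2 curve has this shape.
Next, from the axis intercepts and sections: every point of the x-axis in the box is on the curve; it crosses the y-axis at the gridline y = 0.
Finally, the integer polynomial consistent with all of this is the stated p.

2*x^2*y - 3*x*y^2 - 3*y^3 - 2*y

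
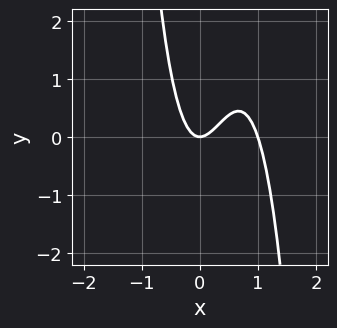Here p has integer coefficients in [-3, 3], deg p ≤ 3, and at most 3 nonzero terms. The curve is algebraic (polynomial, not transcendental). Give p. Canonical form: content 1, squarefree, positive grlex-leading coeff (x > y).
3*x^3 - 3*x^2 + y

deg p = 3.
From the visible intercepts: among the integer gridlines, it crosses the x-axis at x ∈ {0, 1}; it crosses the y-axis at the gridline y = 0.
Solving for integer coefficients yields p as stated.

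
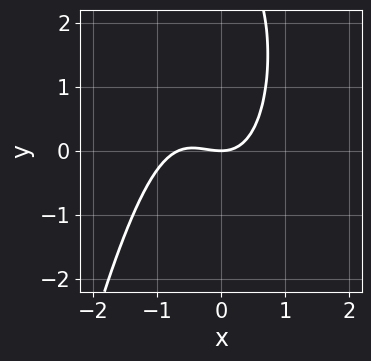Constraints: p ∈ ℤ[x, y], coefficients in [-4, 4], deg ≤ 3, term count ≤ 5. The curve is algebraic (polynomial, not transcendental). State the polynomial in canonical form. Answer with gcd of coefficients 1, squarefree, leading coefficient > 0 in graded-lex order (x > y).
First, degree: a generic line meets the curve in up to 3 points, so deg p = 3.
Then, observable constraints: it crosses the x-axis at the gridline x = 0; it meets the y-axis at y = 0 (among the integer gridlines).
Finally, assembling these constraints gives the stated polynomial.

3*x^3 + 2*x^2 + y^2 - 3*y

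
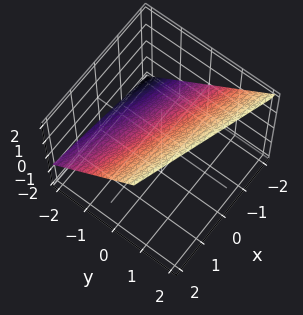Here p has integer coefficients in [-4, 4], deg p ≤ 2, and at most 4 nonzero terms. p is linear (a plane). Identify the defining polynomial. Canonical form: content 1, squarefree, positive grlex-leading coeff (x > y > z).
First, degree: every cross-section is a straight line — this is a plane, so deg p = 1.
Next, against the integer gridlines: it meets the x-axis at x = -2 (among the integer gridlines).
Finally, matching integer coefficients to the picture gives p.

x + 3*y - 3*z + 2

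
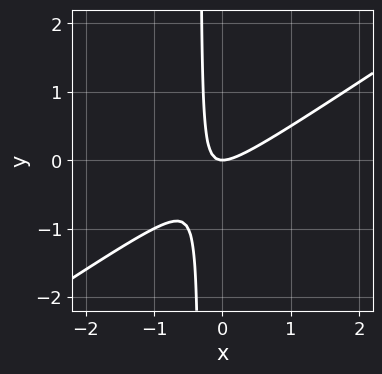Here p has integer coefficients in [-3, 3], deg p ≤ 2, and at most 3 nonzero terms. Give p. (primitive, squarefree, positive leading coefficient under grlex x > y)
2*x^2 - 3*x*y - y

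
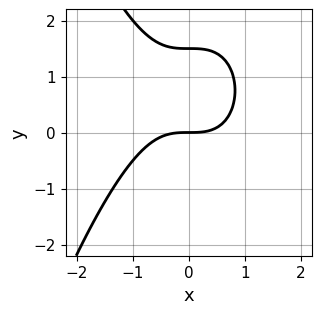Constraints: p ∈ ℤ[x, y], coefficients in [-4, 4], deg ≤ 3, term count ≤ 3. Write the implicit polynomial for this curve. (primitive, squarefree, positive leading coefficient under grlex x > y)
Degree: the shape is more complex than any degree-2 curve, so deg p = 3.
Checking where it meets the axes: it meets the y-axis at y = 0 (among the integer gridlines); it crosses the x-axis at the gridline x = 0.
Putting this together gives p.

2*x^3 + 2*y^2 - 3*y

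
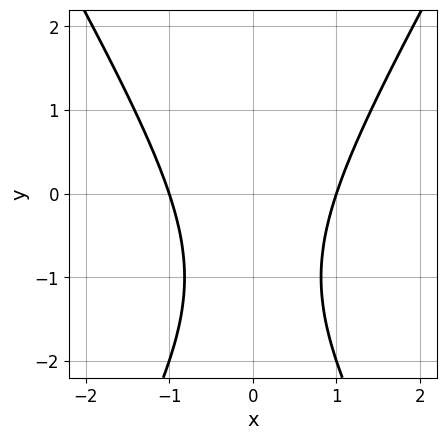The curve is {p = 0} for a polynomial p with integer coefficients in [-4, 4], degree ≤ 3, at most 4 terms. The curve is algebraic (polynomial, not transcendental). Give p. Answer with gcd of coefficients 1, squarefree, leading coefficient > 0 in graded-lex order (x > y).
3*x^2 - y^2 - 2*y - 3

1. Degree: no degree-1 curve has this shape, so deg p = 2.
2. Symmetries: mirror symmetry x ↦ −x ⇒ only even powers of x.
3. Observable constraints: the x-axis gridline crossings are at x ∈ {-1, 1}; no y-intercept at any integer in the box.
4. Matching integer coefficients to the picture gives p.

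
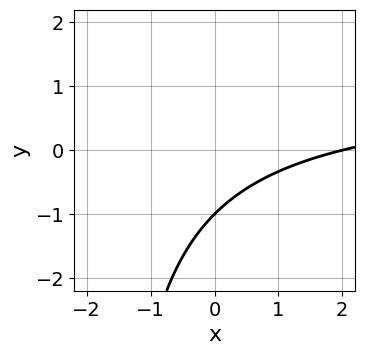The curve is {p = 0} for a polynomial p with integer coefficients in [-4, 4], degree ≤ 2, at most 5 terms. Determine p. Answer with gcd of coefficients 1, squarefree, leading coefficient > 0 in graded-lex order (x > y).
x*y - x + 2*y + 2

First, deg p = 2. The shape is more complex than any degree-1 curve.
Then, from the axis intercepts and sections: it meets the y-axis at y = -1 (among the integer gridlines); it meets the x-axis at x = 2 (among the integer gridlines).
Finally, putting this together gives p.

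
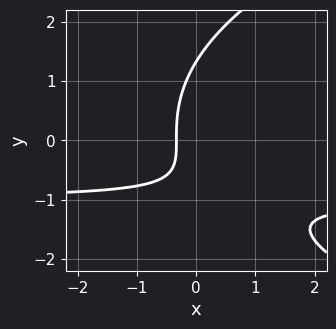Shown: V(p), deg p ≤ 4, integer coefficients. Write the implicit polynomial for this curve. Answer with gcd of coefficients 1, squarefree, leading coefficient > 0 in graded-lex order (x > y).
First, deg p = 3. A generic line meets the curve in up to 3 points.
Finally, the integer polynomial consistent with all of this is the stated p.

y^3 - 3*x*y - 3*x - y - 1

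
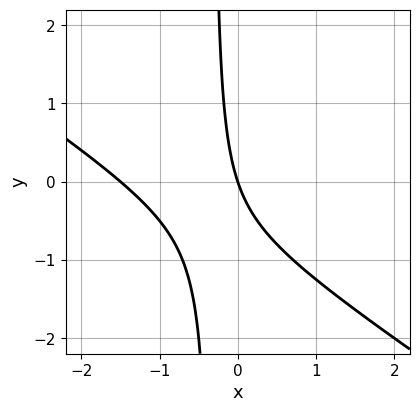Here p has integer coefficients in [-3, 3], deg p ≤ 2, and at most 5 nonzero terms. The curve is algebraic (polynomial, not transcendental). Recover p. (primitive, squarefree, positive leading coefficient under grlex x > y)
1. The degree is 2 — the shape is more complex than any degree-1 curve.
2. Reading off the gridlines: it meets the y-axis at y = 0 (among the integer gridlines); one x-axis crossing is at x = 0.
3. These observations pin down the coefficients.

2*x^2 + 3*x*y + 3*x + y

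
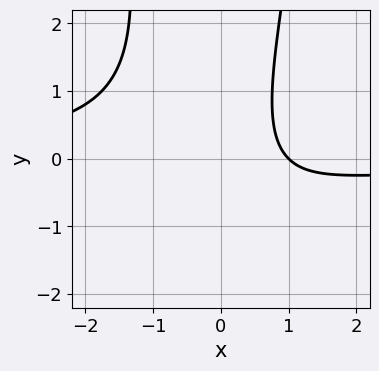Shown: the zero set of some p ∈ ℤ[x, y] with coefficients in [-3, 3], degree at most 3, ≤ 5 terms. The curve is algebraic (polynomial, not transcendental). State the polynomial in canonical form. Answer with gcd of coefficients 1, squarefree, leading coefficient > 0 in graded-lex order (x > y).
3*x^2*y - y^2 + 3*x - 3

(a) deg p = 3. The shape is more complex than any degree-2 curve.
(b) From the visible intercepts: no y-intercept at any integer in the box; it meets the x-axis at x = 1 (among the integer gridlines).
(c) Fitting integer coefficients to these (and the overall shape) gives p.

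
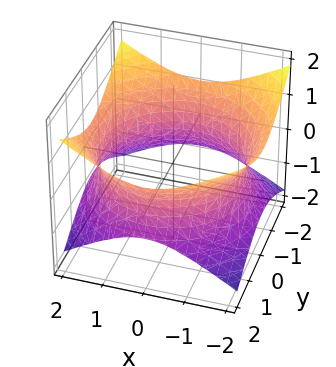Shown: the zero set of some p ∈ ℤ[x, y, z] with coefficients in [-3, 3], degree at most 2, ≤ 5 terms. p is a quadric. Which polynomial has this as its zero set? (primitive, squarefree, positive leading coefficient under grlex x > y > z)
First, the degree is 2 — one connected sheet with a waist; a quadric.
Then, symmetries: mirror symmetry z ↦ −z ⇒ only even powers of z; every cross-section ⟂ z is a circle, so x, y appear only via x² + y².
Then, observable constraints: the surface avoids every integer z-axis point in the box; a circular section at z = 0 has radius between 1 and 2.
Finally, the integer polynomial consistent with all of this is the stated p.

x^2 + y^2 - 2*z^2 - 3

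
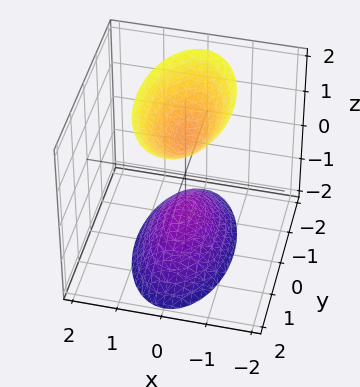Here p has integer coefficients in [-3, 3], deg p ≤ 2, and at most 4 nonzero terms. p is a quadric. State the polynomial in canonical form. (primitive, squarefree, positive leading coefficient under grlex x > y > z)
3*x^2 + y^2 - z^2 + 1

There are 2 components. Treating them together as one polynomial.
Degree: two sheets facing apart; a quadric, so deg p = 2.
Symmetries: the z ↦ −z reflection is a symmetry, so z appears only in even powers; it's symmetric under x → −x, forcing even powers of x; it's symmetric under y → −y, forcing even powers of y.
Reading off the gridlines: it misses every integer gridline on the x-axis; the z-axis gridline crossings are at z ∈ {-1, 1}; it misses every integer gridline on the y-axis.
These observations pin down the coefficients.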